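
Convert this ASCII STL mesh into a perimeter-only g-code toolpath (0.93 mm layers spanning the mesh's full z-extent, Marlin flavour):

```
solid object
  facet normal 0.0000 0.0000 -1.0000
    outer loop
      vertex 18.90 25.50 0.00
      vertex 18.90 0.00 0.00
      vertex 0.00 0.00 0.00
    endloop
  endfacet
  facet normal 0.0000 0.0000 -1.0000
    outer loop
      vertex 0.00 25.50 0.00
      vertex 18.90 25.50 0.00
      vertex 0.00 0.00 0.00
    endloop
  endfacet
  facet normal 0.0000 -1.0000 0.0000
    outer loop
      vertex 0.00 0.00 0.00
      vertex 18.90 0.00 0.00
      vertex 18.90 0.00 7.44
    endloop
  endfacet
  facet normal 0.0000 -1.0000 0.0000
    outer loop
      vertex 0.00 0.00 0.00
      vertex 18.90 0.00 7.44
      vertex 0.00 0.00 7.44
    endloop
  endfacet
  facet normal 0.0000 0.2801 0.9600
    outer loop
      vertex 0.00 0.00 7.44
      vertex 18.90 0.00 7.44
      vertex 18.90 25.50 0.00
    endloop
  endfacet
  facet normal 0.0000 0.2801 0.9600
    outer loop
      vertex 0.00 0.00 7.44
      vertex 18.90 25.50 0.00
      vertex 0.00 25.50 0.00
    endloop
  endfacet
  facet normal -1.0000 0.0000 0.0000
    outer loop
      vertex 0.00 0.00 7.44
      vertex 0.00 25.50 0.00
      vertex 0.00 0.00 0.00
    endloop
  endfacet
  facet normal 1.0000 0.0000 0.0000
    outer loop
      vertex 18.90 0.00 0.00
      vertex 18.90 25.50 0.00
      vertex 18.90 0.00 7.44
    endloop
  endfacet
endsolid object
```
; perimeter-only toolpath
G21 ; units = mm
G90 ; absolute positioning
G28 ; home
; layer 1
G0 Z0.93
G0 X0.00 Y0.00
G1 X18.90 Y0.00
G1 X18.90 Y22.31
G1 X0.00 Y22.31
G1 X0.00 Y0.00
; layer 2
G0 Z1.86
G0 X0.00 Y0.00
G1 X18.90 Y0.00
G1 X18.90 Y19.12
G1 X0.00 Y19.12
G1 X0.00 Y0.00
; layer 3
G0 Z2.79
G0 X0.00 Y0.00
G1 X18.90 Y0.00
G1 X18.90 Y15.94
G1 X0.00 Y15.94
G1 X0.00 Y0.00
; layer 4
G0 Z3.72
G0 X0.00 Y0.00
G1 X18.90 Y0.00
G1 X18.90 Y12.75
G1 X0.00 Y12.75
G1 X0.00 Y0.00
; layer 5
G0 Z4.65
G0 X0.00 Y0.00
G1 X18.90 Y0.00
G1 X18.90 Y9.56
G1 X0.00 Y9.56
G1 X0.00 Y0.00
; layer 6
G0 Z5.58
G0 X0.00 Y0.00
G1 X18.90 Y0.00
G1 X18.90 Y6.38
G1 X0.00 Y6.38
G1 X0.00 Y0.00
; layer 7
G0 Z6.51
G0 X0.00 Y0.00
G1 X18.90 Y0.00
G1 X18.90 Y3.19
G1 X0.00 Y3.19
G1 X0.00 Y0.00
M2 ; end

The solid is a wedge (ramp): 18.9 × 25.5 mm base, rising to 7.44 mm along the y=0 edge and sloping linearly to z=0 at y=25.5. Slicing at Δz = 0.93 mm — 8 equal slices spanning the solid's height, so layer i sits at z = i·h/8 — gives 7 non-empty perimeters. Each is a 4-segment closed polygon; G0 lifts to the layer z and rapids to the start vertex, then G1 traces the edges. The cross-section shrinks linearly with z (the slice at the apex is degenerate and omitted).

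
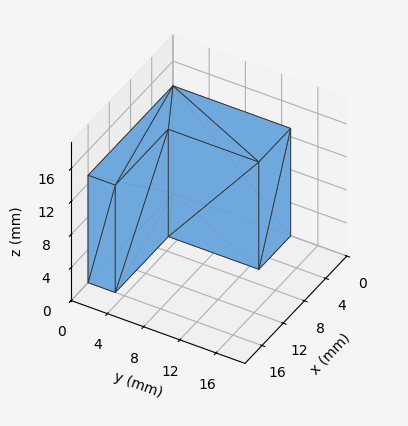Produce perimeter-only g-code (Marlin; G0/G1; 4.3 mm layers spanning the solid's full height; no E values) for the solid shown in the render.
Reading the render: the shape is an L-shaped prism: outer 16 × 13 mm, arm thicknesses ≈ 3 mm (horizontal) and 6 mm (vertical), extruded 13 mm in z (dimensions read to the nearest mm from the axis ticks). For the g-code, the solid's height is divided into equal slices at the stated Δz and each level perimeter traced with G1 moves after a G0 lift.

; perimeter-only toolpath
G21 ; units = mm
G90 ; absolute positioning
G28 ; home
; layer 1
G0 Z4.3
G0 X0.0 Y0.0
G1 X16.0 Y0.0
G1 X16.0 Y3.0
G1 X6.0 Y3.0
G1 X6.0 Y13.0
G1 X0.0 Y13.0
G1 X0.0 Y0.0
; layer 2
G0 Z8.7
G0 X0.0 Y0.0
G1 X16.0 Y0.0
G1 X16.0 Y3.0
G1 X6.0 Y3.0
G1 X6.0 Y13.0
G1 X0.0 Y13.0
G1 X0.0 Y0.0
; layer 3
G0 Z13.0
G0 X0.0 Y0.0
G1 X16.0 Y0.0
G1 X16.0 Y3.0
G1 X6.0 Y3.0
G1 X6.0 Y13.0
G1 X0.0 Y13.0
G1 X0.0 Y0.0
M2 ; end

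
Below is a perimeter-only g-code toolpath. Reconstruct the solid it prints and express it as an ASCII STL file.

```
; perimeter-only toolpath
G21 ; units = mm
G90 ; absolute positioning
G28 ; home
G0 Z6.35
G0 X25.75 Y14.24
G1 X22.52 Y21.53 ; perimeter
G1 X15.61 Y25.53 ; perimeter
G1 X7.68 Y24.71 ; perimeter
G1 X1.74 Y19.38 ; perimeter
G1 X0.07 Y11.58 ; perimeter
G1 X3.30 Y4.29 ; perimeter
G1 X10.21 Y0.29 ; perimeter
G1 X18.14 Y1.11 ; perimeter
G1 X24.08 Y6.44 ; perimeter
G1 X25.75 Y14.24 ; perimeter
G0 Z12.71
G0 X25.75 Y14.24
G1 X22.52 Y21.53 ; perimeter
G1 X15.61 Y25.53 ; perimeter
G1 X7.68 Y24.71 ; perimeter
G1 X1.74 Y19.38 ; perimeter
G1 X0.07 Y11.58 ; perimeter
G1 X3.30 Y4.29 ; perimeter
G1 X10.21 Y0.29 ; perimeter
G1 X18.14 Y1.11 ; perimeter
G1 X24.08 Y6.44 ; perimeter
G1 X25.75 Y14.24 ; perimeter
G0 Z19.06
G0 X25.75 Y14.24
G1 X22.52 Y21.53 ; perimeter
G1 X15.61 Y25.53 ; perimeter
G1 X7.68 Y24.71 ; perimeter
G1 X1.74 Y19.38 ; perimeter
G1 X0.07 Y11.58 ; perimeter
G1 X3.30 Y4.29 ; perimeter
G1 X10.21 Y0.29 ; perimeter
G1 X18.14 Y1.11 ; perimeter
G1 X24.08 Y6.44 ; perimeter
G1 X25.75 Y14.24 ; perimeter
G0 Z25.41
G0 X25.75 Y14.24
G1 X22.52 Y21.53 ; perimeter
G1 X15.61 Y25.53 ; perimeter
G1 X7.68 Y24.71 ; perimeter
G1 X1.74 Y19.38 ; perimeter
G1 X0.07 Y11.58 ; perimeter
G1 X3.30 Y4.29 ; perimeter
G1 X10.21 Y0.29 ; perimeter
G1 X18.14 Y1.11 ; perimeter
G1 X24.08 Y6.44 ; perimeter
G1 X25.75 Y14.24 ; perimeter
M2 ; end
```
solid part
  facet normal 0.0000 0.0000 -1.0000
    outer loop
      vertex 15.61 25.53 0.00
      vertex 22.52 21.53 0.00
      vertex 25.75 14.24 0.00
    endloop
  endfacet
  facet normal 0.0000 0.0000 -1.0000
    outer loop
      vertex 7.68 24.71 0.00
      vertex 15.61 25.53 0.00
      vertex 25.75 14.24 0.00
    endloop
  endfacet
  facet normal 0.0000 0.0000 -1.0000
    outer loop
      vertex 1.74 19.38 0.00
      vertex 7.68 24.71 0.00
      vertex 25.75 14.24 0.00
    endloop
  endfacet
  facet normal 0.0000 0.0000 -1.0000
    outer loop
      vertex 0.07 11.58 0.00
      vertex 1.74 19.38 0.00
      vertex 25.75 14.24 0.00
    endloop
  endfacet
  facet normal 0.0000 0.0000 -1.0000
    outer loop
      vertex 3.30 4.29 0.00
      vertex 0.07 11.58 0.00
      vertex 25.75 14.24 0.00
    endloop
  endfacet
  facet normal 0.0000 0.0000 -1.0000
    outer loop
      vertex 10.21 0.29 0.00
      vertex 3.30 4.29 0.00
      vertex 25.75 14.24 0.00
    endloop
  endfacet
  facet normal 0.0000 0.0000 -1.0000
    outer loop
      vertex 18.14 1.11 0.00
      vertex 10.21 0.29 0.00
      vertex 25.75 14.24 0.00
    endloop
  endfacet
  facet normal 0.0000 0.0000 -1.0000
    outer loop
      vertex 24.08 6.44 0.00
      vertex 18.14 1.11 0.00
      vertex 25.75 14.24 0.00
    endloop
  endfacet
  facet normal 0.0000 0.0000 1.0000
    outer loop
      vertex 25.75 14.24 25.41
      vertex 22.52 21.53 25.41
      vertex 15.61 25.53 25.41
    endloop
  endfacet
  facet normal 0.0000 0.0000 1.0000
    outer loop
      vertex 25.75 14.24 25.41
      vertex 15.61 25.53 25.41
      vertex 7.68 24.71 25.41
    endloop
  endfacet
  facet normal 0.0000 0.0000 1.0000
    outer loop
      vertex 25.75 14.24 25.41
      vertex 7.68 24.71 25.41
      vertex 1.74 19.38 25.41
    endloop
  endfacet
  facet normal 0.0000 0.0000 1.0000
    outer loop
      vertex 25.75 14.24 25.41
      vertex 1.74 19.38 25.41
      vertex 0.07 11.58 25.41
    endloop
  endfacet
  facet normal 0.0000 0.0000 1.0000
    outer loop
      vertex 25.75 14.24 25.41
      vertex 0.07 11.58 25.41
      vertex 3.30 4.29 25.41
    endloop
  endfacet
  facet normal 0.0000 0.0000 1.0000
    outer loop
      vertex 25.75 14.24 25.41
      vertex 3.30 4.29 25.41
      vertex 10.21 0.29 25.41
    endloop
  endfacet
  facet normal 0.0000 0.0000 1.0000
    outer loop
      vertex 25.75 14.24 25.41
      vertex 10.21 0.29 25.41
      vertex 18.14 1.11 25.41
    endloop
  endfacet
  facet normal 0.0000 0.0000 1.0000
    outer loop
      vertex 25.75 14.24 25.41
      vertex 18.14 1.11 25.41
      vertex 24.08 6.44 25.41
    endloop
  endfacet
  facet normal 0.9143 0.4051 0.0000
    outer loop
      vertex 25.75 14.24 0.00
      vertex 22.52 21.53 0.00
      vertex 22.52 21.53 25.41
    endloop
  endfacet
  facet normal 0.9143 0.4051 0.0000
    outer loop
      vertex 25.75 14.24 0.00
      vertex 22.52 21.53 25.41
      vertex 25.75 14.24 25.41
    endloop
  endfacet
  facet normal 0.5010 0.8655 0.0000
    outer loop
      vertex 22.52 21.53 0.00
      vertex 15.61 25.53 0.00
      vertex 15.61 25.53 25.41
    endloop
  endfacet
  facet normal 0.5010 0.8655 0.0000
    outer loop
      vertex 22.52 21.53 0.00
      vertex 15.61 25.53 25.41
      vertex 22.52 21.53 25.41
    endloop
  endfacet
  facet normal -0.1029 0.9947 0.0000
    outer loop
      vertex 15.61 25.53 0.00
      vertex 7.68 24.71 0.00
      vertex 7.68 24.71 25.41
    endloop
  endfacet
  facet normal -0.1029 0.9947 0.0000
    outer loop
      vertex 15.61 25.53 0.00
      vertex 7.68 24.71 25.41
      vertex 15.61 25.53 25.41
    endloop
  endfacet
  facet normal -0.6679 0.7443 0.0000
    outer loop
      vertex 7.68 24.71 0.00
      vertex 1.74 19.38 0.00
      vertex 1.74 19.38 25.41
    endloop
  endfacet
  facet normal -0.6679 0.7443 0.0000
    outer loop
      vertex 7.68 24.71 0.00
      vertex 1.74 19.38 25.41
      vertex 7.68 24.71 25.41
    endloop
  endfacet
  facet normal -0.9778 0.2094 0.0000
    outer loop
      vertex 1.74 19.38 0.00
      vertex 0.07 11.58 0.00
      vertex 0.07 11.58 25.41
    endloop
  endfacet
  facet normal -0.9778 0.2094 0.0000
    outer loop
      vertex 1.74 19.38 0.00
      vertex 0.07 11.58 25.41
      vertex 1.74 19.38 25.41
    endloop
  endfacet
  facet normal -0.9143 -0.4051 0.0000
    outer loop
      vertex 0.07 11.58 0.00
      vertex 3.30 4.29 0.00
      vertex 3.30 4.29 25.41
    endloop
  endfacet
  facet normal -0.9143 -0.4051 0.0000
    outer loop
      vertex 0.07 11.58 0.00
      vertex 3.30 4.29 25.41
      vertex 0.07 11.58 25.41
    endloop
  endfacet
  facet normal -0.5010 -0.8655 0.0000
    outer loop
      vertex 3.30 4.29 0.00
      vertex 10.21 0.29 0.00
      vertex 10.21 0.29 25.41
    endloop
  endfacet
  facet normal -0.5010 -0.8655 0.0000
    outer loop
      vertex 3.30 4.29 0.00
      vertex 10.21 0.29 25.41
      vertex 3.30 4.29 25.41
    endloop
  endfacet
  facet normal 0.1029 -0.9947 0.0000
    outer loop
      vertex 10.21 0.29 0.00
      vertex 18.14 1.11 0.00
      vertex 18.14 1.11 25.41
    endloop
  endfacet
  facet normal 0.1029 -0.9947 0.0000
    outer loop
      vertex 10.21 0.29 0.00
      vertex 18.14 1.11 25.41
      vertex 10.21 0.29 25.41
    endloop
  endfacet
  facet normal 0.6679 -0.7443 0.0000
    outer loop
      vertex 18.14 1.11 0.00
      vertex 24.08 6.44 0.00
      vertex 24.08 6.44 25.41
    endloop
  endfacet
  facet normal 0.6679 -0.7443 0.0000
    outer loop
      vertex 18.14 1.11 0.00
      vertex 24.08 6.44 25.41
      vertex 18.14 1.11 25.41
    endloop
  endfacet
  facet normal 0.9778 -0.2094 0.0000
    outer loop
      vertex 24.08 6.44 0.00
      vertex 25.75 14.24 0.00
      vertex 25.75 14.24 25.41
    endloop
  endfacet
  facet normal 0.9778 -0.2094 0.0000
    outer loop
      vertex 24.08 6.44 0.00
      vertex 25.75 14.24 25.41
      vertex 24.08 6.44 25.41
    endloop
  endfacet
endsolid part

The G0 Z moves step by Δz≈6.35 mm. Every layer's G1 loop is the same polygon, so the solid is a straight extrusion of it from z=0 to z≈25.4. Closing with flat bottom and top caps and triangulating gives 36 facets — a regular 10-sided prism (a cylinder approximated with 10 flat sides), circumscribed radius ≈ 12.9 mm, height ≈ 25.4 mm.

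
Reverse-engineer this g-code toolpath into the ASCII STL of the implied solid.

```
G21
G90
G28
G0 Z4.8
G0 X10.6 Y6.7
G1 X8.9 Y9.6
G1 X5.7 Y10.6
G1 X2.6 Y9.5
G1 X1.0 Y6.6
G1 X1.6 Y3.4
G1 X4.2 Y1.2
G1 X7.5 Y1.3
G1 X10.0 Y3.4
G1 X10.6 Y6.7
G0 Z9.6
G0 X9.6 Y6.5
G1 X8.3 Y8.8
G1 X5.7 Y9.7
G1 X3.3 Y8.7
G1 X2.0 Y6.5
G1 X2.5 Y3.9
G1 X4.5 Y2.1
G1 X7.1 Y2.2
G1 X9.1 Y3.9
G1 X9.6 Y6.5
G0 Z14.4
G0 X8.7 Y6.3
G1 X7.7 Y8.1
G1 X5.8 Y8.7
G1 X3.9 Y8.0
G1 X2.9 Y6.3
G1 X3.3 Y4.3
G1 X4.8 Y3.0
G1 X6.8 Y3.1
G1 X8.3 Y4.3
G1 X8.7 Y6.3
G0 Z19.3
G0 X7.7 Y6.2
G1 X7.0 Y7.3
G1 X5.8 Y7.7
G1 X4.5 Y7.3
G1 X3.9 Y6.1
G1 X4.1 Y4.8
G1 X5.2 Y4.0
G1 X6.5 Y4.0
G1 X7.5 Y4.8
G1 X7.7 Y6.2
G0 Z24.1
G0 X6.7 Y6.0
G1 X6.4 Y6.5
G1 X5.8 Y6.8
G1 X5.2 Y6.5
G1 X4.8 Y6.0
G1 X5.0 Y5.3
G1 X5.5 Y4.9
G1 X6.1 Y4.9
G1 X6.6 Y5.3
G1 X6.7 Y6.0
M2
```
solid part
  facet normal 0.0000 0.0000 -1.0000
    outer loop
      vertex 5.7 11.6 0.0
      vertex 9.5 10.3 0.0
      vertex 11.5 6.9 0.0
    endloop
  endfacet
  facet normal 0.0000 0.0000 -1.0000
    outer loop
      vertex 2.0 10.2 0.0
      vertex 5.7 11.6 0.0
      vertex 11.5 6.9 0.0
    endloop
  endfacet
  facet normal 0.0000 0.0000 -1.0000
    outer loop
      vertex 0.1 6.8 0.0
      vertex 2.0 10.2 0.0
      vertex 11.5 6.9 0.0
    endloop
  endfacet
  facet normal 0.0000 0.0000 -1.0000
    outer loop
      vertex 0.8 2.9 0.0
      vertex 0.1 6.8 0.0
      vertex 11.5 6.9 0.0
    endloop
  endfacet
  facet normal 0.0000 0.0000 -1.0000
    outer loop
      vertex 3.9 0.3 0.0
      vertex 0.8 2.9 0.0
      vertex 11.5 6.9 0.0
    endloop
  endfacet
  facet normal 0.0000 0.0000 -1.0000
    outer loop
      vertex 7.8 0.4 0.0
      vertex 3.9 0.3 0.0
      vertex 11.5 6.9 0.0
    endloop
  endfacet
  facet normal 0.0000 0.0000 -1.0000
    outer loop
      vertex 10.8 2.9 0.0
      vertex 7.8 0.4 0.0
      vertex 11.5 6.9 0.0
    endloop
  endfacet
  facet normal 0.8469 0.4982 0.1860
    outer loop
      vertex 11.5 6.9 0.0
      vertex 9.5 10.3 0.0
      vertex 5.8 5.8 28.9
    endloop
  endfacet
  facet normal 0.3181 0.9297 0.1855
    outer loop
      vertex 9.5 10.3 0.0
      vertex 5.7 11.6 0.0
      vertex 5.8 5.8 28.9
    endloop
  endfacet
  facet normal -0.3477 0.9190 0.1856
    outer loop
      vertex 5.7 11.6 0.0
      vertex 2.0 10.2 0.0
      vertex 5.8 5.8 28.9
    endloop
  endfacet
  facet normal -0.8577 0.4793 0.1858
    outer loop
      vertex 2.0 10.2 0.0
      vertex 0.1 6.8 0.0
      vertex 5.8 5.8 28.9
    endloop
  endfacet
  facet normal -0.9673 -0.1736 0.1848
    outer loop
      vertex 0.1 6.8 0.0
      vertex 0.8 2.9 0.0
      vertex 5.8 5.8 28.9
    endloop
  endfacet
  facet normal -0.6315 -0.7530 0.1848
    outer loop
      vertex 0.8 2.9 0.0
      vertex 3.9 0.3 0.0
      vertex 5.8 5.8 28.9
    endloop
  endfacet
  facet normal 0.0252 -0.9824 0.1853
    outer loop
      vertex 3.9 0.3 0.0
      vertex 7.8 0.4 0.0
      vertex 5.8 5.8 28.9
    endloop
  endfacet
  facet normal 0.6292 -0.7550 0.1846
    outer loop
      vertex 7.8 0.4 0.0
      vertex 10.8 2.9 0.0
      vertex 5.8 5.8 28.9
    endloop
  endfacet
  facet normal 0.9681 -0.1694 0.1845
    outer loop
      vertex 10.8 2.9 0.0
      vertex 11.5 6.9 0.0
      vertex 5.8 5.8 28.9
    endloop
  endfacet
endsolid part

The G0 Z moves step by Δz≈4.8 mm. The G1 loops shrink linearly with z, so the solid tapers from its base footprint up to z≈28.9. Closing with a flat bottom cap and the tapered top and triangulating gives 16 facets — a regular 9-sided pyramid, base circumscribed radius ≈ 5.8 mm, apex at z ≈ 28.9 mm.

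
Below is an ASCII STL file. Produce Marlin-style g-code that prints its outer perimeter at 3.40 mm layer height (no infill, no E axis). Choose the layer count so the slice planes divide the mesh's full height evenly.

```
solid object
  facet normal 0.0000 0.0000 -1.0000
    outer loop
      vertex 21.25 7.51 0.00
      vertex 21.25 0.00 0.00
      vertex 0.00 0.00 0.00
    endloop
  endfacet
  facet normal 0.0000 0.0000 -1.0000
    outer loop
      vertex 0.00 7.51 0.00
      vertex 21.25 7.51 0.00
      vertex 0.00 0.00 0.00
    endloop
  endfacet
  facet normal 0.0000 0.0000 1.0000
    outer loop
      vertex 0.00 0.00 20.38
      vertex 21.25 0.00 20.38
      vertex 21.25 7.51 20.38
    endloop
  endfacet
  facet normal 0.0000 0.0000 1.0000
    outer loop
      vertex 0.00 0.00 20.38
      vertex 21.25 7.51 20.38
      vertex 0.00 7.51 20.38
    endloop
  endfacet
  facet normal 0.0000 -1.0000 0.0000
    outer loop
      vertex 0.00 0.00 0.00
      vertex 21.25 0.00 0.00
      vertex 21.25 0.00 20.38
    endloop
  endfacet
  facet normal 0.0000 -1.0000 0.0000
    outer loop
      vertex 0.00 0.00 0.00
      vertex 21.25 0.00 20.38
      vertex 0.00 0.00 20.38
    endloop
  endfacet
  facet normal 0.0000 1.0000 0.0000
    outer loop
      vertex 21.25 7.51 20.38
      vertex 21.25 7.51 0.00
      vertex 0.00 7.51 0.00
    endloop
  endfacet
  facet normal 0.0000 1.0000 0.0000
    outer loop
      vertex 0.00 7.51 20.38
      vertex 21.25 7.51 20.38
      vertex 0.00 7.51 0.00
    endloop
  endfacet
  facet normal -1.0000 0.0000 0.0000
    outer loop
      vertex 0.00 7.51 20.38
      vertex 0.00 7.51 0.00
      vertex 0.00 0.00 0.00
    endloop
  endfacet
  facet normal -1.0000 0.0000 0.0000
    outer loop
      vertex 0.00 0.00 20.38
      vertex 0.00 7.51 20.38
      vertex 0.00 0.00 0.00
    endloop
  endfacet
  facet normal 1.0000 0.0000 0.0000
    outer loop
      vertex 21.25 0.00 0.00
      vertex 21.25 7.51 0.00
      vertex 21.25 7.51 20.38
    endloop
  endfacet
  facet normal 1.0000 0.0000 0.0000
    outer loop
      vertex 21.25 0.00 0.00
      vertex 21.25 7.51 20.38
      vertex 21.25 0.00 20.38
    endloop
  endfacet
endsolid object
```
; perimeter-only toolpath
G21 ; units = mm
G90 ; absolute positioning
G28 ; home
; layer 1
G0 Z3.40
G0 X0.00 Y0.00
G1 X21.25 Y0.00
G1 X21.25 Y7.51
G1 X0.00 Y7.51
G1 X0.00 Y0.00
; layer 2
G0 Z6.79
G0 X0.00 Y0.00
G1 X21.25 Y0.00
G1 X21.25 Y7.51
G1 X0.00 Y7.51
G1 X0.00 Y0.00
; layer 3
G0 Z10.19
G0 X0.00 Y0.00
G1 X21.25 Y0.00
G1 X21.25 Y7.51
G1 X0.00 Y7.51
G1 X0.00 Y0.00
; layer 4
G0 Z13.59
G0 X0.00 Y0.00
G1 X21.25 Y0.00
G1 X21.25 Y7.51
G1 X0.00 Y7.51
G1 X0.00 Y0.00
; layer 5
G0 Z16.98
G0 X0.00 Y0.00
G1 X21.25 Y0.00
G1 X21.25 Y7.51
G1 X0.00 Y7.51
G1 X0.00 Y0.00
; layer 6
G0 Z20.38
G0 X0.00 Y0.00
G1 X21.25 Y0.00
G1 X21.25 Y7.51
G1 X0.00 Y7.51
G1 X0.00 Y0.00
M2 ; end

The solid is a rectangular box, roughly 21.2 × 7.51 mm footprint and 20.4 mm tall. Slicing at Δz = 3.40 mm — 6 equal slices spanning the solid's height, so layer i sits at z = i·h/6 — gives 6 non-empty perimeters. Each is a 4-segment closed polygon; G0 lifts to the layer z and rapids to the start vertex, then G1 traces the edges.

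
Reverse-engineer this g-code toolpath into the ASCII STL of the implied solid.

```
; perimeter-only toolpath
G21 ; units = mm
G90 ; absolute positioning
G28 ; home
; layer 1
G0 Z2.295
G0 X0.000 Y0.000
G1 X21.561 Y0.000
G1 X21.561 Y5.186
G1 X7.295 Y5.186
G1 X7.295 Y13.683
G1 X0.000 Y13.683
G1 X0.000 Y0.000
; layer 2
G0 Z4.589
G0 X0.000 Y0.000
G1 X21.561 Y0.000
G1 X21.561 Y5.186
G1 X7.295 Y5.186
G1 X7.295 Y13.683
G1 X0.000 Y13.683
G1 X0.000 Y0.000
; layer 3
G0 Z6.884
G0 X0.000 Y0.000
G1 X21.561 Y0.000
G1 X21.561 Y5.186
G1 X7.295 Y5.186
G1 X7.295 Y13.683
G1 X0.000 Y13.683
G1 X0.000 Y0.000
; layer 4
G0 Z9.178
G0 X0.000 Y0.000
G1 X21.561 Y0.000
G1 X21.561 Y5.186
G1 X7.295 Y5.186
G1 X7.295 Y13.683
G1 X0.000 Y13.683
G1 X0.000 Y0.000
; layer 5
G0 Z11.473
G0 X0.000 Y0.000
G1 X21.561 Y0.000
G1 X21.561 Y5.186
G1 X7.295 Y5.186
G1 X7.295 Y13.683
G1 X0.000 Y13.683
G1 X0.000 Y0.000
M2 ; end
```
solid part
  facet normal 0.0000 0.0000 -1.0000
    outer loop
      vertex 21.561 5.186 0.000
      vertex 21.561 0.000 0.000
      vertex 0.000 0.000 0.000
    endloop
  endfacet
  facet normal 0.0000 0.0000 -1.0000
    outer loop
      vertex 7.295 5.186 0.000
      vertex 21.561 5.186 0.000
      vertex 0.000 0.000 0.000
    endloop
  endfacet
  facet normal 0.0000 0.0000 -1.0000
    outer loop
      vertex 7.295 13.683 0.000
      vertex 7.295 5.186 0.000
      vertex 0.000 0.000 0.000
    endloop
  endfacet
  facet normal 0.0000 0.0000 -1.0000
    outer loop
      vertex 0.000 13.683 0.000
      vertex 7.295 13.683 0.000
      vertex 0.000 0.000 0.000
    endloop
  endfacet
  facet normal 0.0000 0.0000 1.0000
    outer loop
      vertex 0.000 0.000 11.473
      vertex 21.561 0.000 11.473
      vertex 21.561 5.186 11.473
    endloop
  endfacet
  facet normal 0.0000 0.0000 1.0000
    outer loop
      vertex 0.000 0.000 11.473
      vertex 21.561 5.186 11.473
      vertex 7.295 5.186 11.473
    endloop
  endfacet
  facet normal 0.0000 0.0000 1.0000
    outer loop
      vertex 0.000 0.000 11.473
      vertex 7.295 5.186 11.473
      vertex 7.295 13.683 11.473
    endloop
  endfacet
  facet normal 0.0000 0.0000 1.0000
    outer loop
      vertex 0.000 0.000 11.473
      vertex 7.295 13.683 11.473
      vertex 0.000 13.683 11.473
    endloop
  endfacet
  facet normal 0.0000 -1.0000 0.0000
    outer loop
      vertex 0.000 0.000 0.000
      vertex 21.561 0.000 0.000
      vertex 21.561 0.000 11.473
    endloop
  endfacet
  facet normal 0.0000 -1.0000 0.0000
    outer loop
      vertex 0.000 0.000 0.000
      vertex 21.561 0.000 11.473
      vertex 0.000 0.000 11.473
    endloop
  endfacet
  facet normal 1.0000 0.0000 0.0000
    outer loop
      vertex 21.561 0.000 0.000
      vertex 21.561 5.186 0.000
      vertex 21.561 5.186 11.473
    endloop
  endfacet
  facet normal 1.0000 0.0000 0.0000
    outer loop
      vertex 21.561 0.000 0.000
      vertex 21.561 5.186 11.473
      vertex 21.561 0.000 11.473
    endloop
  endfacet
  facet normal 0.0000 1.0000 0.0000
    outer loop
      vertex 21.561 5.186 0.000
      vertex 7.295 5.186 0.000
      vertex 7.295 5.186 11.473
    endloop
  endfacet
  facet normal 0.0000 1.0000 0.0000
    outer loop
      vertex 21.561 5.186 0.000
      vertex 7.295 5.186 11.473
      vertex 21.561 5.186 11.473
    endloop
  endfacet
  facet normal 1.0000 0.0000 0.0000
    outer loop
      vertex 7.295 5.186 0.000
      vertex 7.295 13.683 0.000
      vertex 7.295 13.683 11.473
    endloop
  endfacet
  facet normal 1.0000 0.0000 0.0000
    outer loop
      vertex 7.295 5.186 0.000
      vertex 7.295 13.683 11.473
      vertex 7.295 5.186 11.473
    endloop
  endfacet
  facet normal 0.0000 1.0000 0.0000
    outer loop
      vertex 7.295 13.683 0.000
      vertex 0.000 13.683 0.000
      vertex 0.000 13.683 11.473
    endloop
  endfacet
  facet normal 0.0000 1.0000 0.0000
    outer loop
      vertex 7.295 13.683 0.000
      vertex 0.000 13.683 11.473
      vertex 7.295 13.683 11.473
    endloop
  endfacet
  facet normal -1.0000 0.0000 0.0000
    outer loop
      vertex 0.000 13.683 0.000
      vertex 0.000 0.000 0.000
      vertex 0.000 0.000 11.473
    endloop
  endfacet
  facet normal -1.0000 0.0000 0.0000
    outer loop
      vertex 0.000 13.683 0.000
      vertex 0.000 0.000 11.473
      vertex 0.000 13.683 11.473
    endloop
  endfacet
endsolid part

The G0 Z moves step by Δz≈2.295 mm. Every layer's G1 loop is the same polygon, so the solid is a straight extrusion of it from z=0 to z≈11.5. Closing with flat bottom and top caps and triangulating gives 20 facets — an L-shaped prism: outer 21.6 × 13.7 mm, arm thicknesses ≈ 5.19 mm (horizontal) and 7.29 mm (vertical), extruded 11.5 mm in z.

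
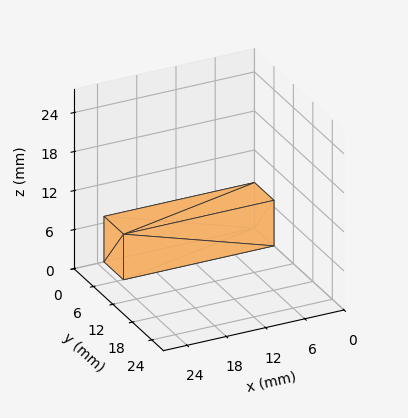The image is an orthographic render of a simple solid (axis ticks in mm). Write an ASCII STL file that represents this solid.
Reading the render: the shape is a rectangular box, roughly 23 × 6 mm footprint and 7 mm tall (dimensions read to the nearest mm from the axis ticks). For the STL, each face is triangulated and given an outward normal.

solid part
  facet normal 0.0000 0.0000 -1.0000
    outer loop
      vertex 23.00 6.00 0.00
      vertex 23.00 0.00 0.00
      vertex 0.00 0.00 0.00
    endloop
  endfacet
  facet normal 0.0000 0.0000 -1.0000
    outer loop
      vertex 0.00 6.00 0.00
      vertex 23.00 6.00 0.00
      vertex 0.00 0.00 0.00
    endloop
  endfacet
  facet normal 0.0000 0.0000 1.0000
    outer loop
      vertex 0.00 0.00 7.00
      vertex 23.00 0.00 7.00
      vertex 23.00 6.00 7.00
    endloop
  endfacet
  facet normal 0.0000 0.0000 1.0000
    outer loop
      vertex 0.00 0.00 7.00
      vertex 23.00 6.00 7.00
      vertex 0.00 6.00 7.00
    endloop
  endfacet
  facet normal 0.0000 -1.0000 0.0000
    outer loop
      vertex 0.00 0.00 0.00
      vertex 23.00 0.00 0.00
      vertex 23.00 0.00 7.00
    endloop
  endfacet
  facet normal 0.0000 -1.0000 0.0000
    outer loop
      vertex 0.00 0.00 0.00
      vertex 23.00 0.00 7.00
      vertex 0.00 0.00 7.00
    endloop
  endfacet
  facet normal 0.0000 1.0000 0.0000
    outer loop
      vertex 23.00 6.00 7.00
      vertex 23.00 6.00 0.00
      vertex 0.00 6.00 0.00
    endloop
  endfacet
  facet normal 0.0000 1.0000 0.0000
    outer loop
      vertex 0.00 6.00 7.00
      vertex 23.00 6.00 7.00
      vertex 0.00 6.00 0.00
    endloop
  endfacet
  facet normal -1.0000 0.0000 0.0000
    outer loop
      vertex 0.00 6.00 7.00
      vertex 0.00 6.00 0.00
      vertex 0.00 0.00 0.00
    endloop
  endfacet
  facet normal -1.0000 0.0000 0.0000
    outer loop
      vertex 0.00 0.00 7.00
      vertex 0.00 6.00 7.00
      vertex 0.00 0.00 0.00
    endloop
  endfacet
  facet normal 1.0000 0.0000 0.0000
    outer loop
      vertex 23.00 0.00 0.00
      vertex 23.00 6.00 0.00
      vertex 23.00 6.00 7.00
    endloop
  endfacet
  facet normal 1.0000 0.0000 0.0000
    outer loop
      vertex 23.00 0.00 0.00
      vertex 23.00 6.00 7.00
      vertex 23.00 0.00 7.00
    endloop
  endfacet
endsolid part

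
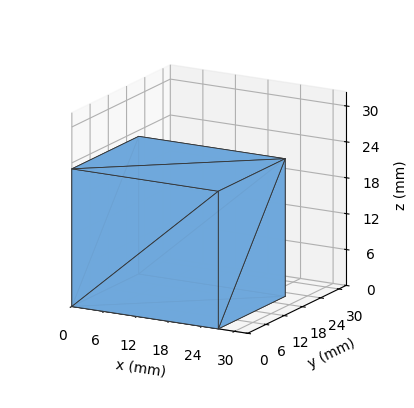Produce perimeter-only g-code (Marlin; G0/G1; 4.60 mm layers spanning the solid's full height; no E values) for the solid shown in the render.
Reading the render: the shape is a rectangular box, roughly 27 × 22 mm footprint and 23 mm tall (dimensions read to the nearest mm from the axis ticks). For the g-code, the solid's height is divided into equal slices at the stated Δz and each level perimeter traced with G1 moves after a G0 lift.

; perimeter-only toolpath
G21 ; units = mm
G90 ; absolute positioning
G28 ; home
; layer 1
G0 Z4.60
G0 X0.00 Y0.00
G1 X27.00 Y0.00
G1 X27.00 Y22.00
G1 X0.00 Y22.00
G1 X0.00 Y0.00
; layer 2
G0 Z9.20
G0 X0.00 Y0.00
G1 X27.00 Y0.00
G1 X27.00 Y22.00
G1 X0.00 Y22.00
G1 X0.00 Y0.00
; layer 3
G0 Z13.80
G0 X0.00 Y0.00
G1 X27.00 Y0.00
G1 X27.00 Y22.00
G1 X0.00 Y22.00
G1 X0.00 Y0.00
; layer 4
G0 Z18.40
G0 X0.00 Y0.00
G1 X27.00 Y0.00
G1 X27.00 Y22.00
G1 X0.00 Y22.00
G1 X0.00 Y0.00
; layer 5
G0 Z23.00
G0 X0.00 Y0.00
G1 X27.00 Y0.00
G1 X27.00 Y22.00
G1 X0.00 Y22.00
G1 X0.00 Y0.00
M2 ; end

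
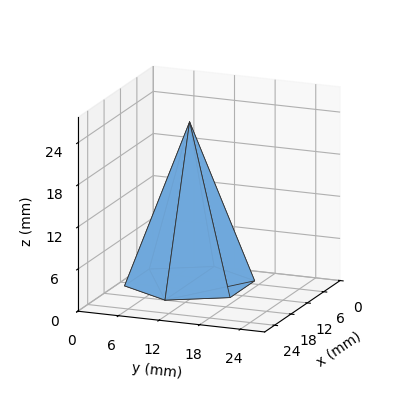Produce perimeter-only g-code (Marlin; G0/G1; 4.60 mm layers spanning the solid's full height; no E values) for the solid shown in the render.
Reading the render: the shape is a regular 6-sided pyramid, base circumscribed radius ≈ 9 mm, apex at z ≈ 23 mm (dimensions read to the nearest mm from the axis ticks). For the g-code, the solid's height is divided into equal slices at the stated Δz and each level perimeter traced with G1 moves after a G0 lift.

; perimeter-only toolpath
G21 ; units = mm
G90 ; absolute positioning
G28 ; home
; layer 1
G0 Z4.60
G0 X16.20 Y9.00
G1 X12.60 Y15.23
G1 X5.40 Y15.23
G1 X1.80 Y9.00
G1 X5.40 Y2.77
G1 X12.60 Y2.77
G1 X16.20 Y9.00
; layer 2
G0 Z9.20
G0 X14.40 Y9.00
G1 X11.70 Y13.67
G1 X6.30 Y13.67
G1 X3.60 Y9.00
G1 X6.30 Y4.33
G1 X11.70 Y4.33
G1 X14.40 Y9.00
; layer 3
G0 Z13.80
G0 X12.60 Y9.00
G1 X10.80 Y12.12
G1 X7.20 Y12.12
G1 X5.40 Y9.00
G1 X7.20 Y5.88
G1 X10.80 Y5.88
G1 X12.60 Y9.00
; layer 4
G0 Z18.40
G0 X10.80 Y9.00
G1 X9.90 Y10.56
G1 X8.10 Y10.56
G1 X7.20 Y9.00
G1 X8.10 Y7.44
G1 X9.90 Y7.44
G1 X10.80 Y9.00
M2 ; end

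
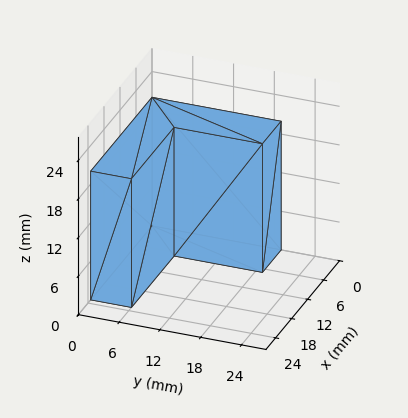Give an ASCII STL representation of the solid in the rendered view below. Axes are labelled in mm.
Reading the render: the shape is an L-shaped prism: outer 23 × 19 mm, arm thicknesses ≈ 6 mm (horizontal) and 7 mm (vertical), extruded 20 mm in z (dimensions read to the nearest mm from the axis ticks). For the STL, each face is triangulated and given an outward normal.

solid part
  facet normal 0.0000 0.0000 -1.0000
    outer loop
      vertex 23.00 6.00 0.00
      vertex 23.00 0.00 0.00
      vertex 0.00 0.00 0.00
    endloop
  endfacet
  facet normal 0.0000 0.0000 -1.0000
    outer loop
      vertex 7.00 6.00 0.00
      vertex 23.00 6.00 0.00
      vertex 0.00 0.00 0.00
    endloop
  endfacet
  facet normal 0.0000 0.0000 -1.0000
    outer loop
      vertex 7.00 19.00 0.00
      vertex 7.00 6.00 0.00
      vertex 0.00 0.00 0.00
    endloop
  endfacet
  facet normal 0.0000 0.0000 -1.0000
    outer loop
      vertex 0.00 19.00 0.00
      vertex 7.00 19.00 0.00
      vertex 0.00 0.00 0.00
    endloop
  endfacet
  facet normal 0.0000 0.0000 1.0000
    outer loop
      vertex 0.00 0.00 20.00
      vertex 23.00 0.00 20.00
      vertex 23.00 6.00 20.00
    endloop
  endfacet
  facet normal 0.0000 0.0000 1.0000
    outer loop
      vertex 0.00 0.00 20.00
      vertex 23.00 6.00 20.00
      vertex 7.00 6.00 20.00
    endloop
  endfacet
  facet normal 0.0000 0.0000 1.0000
    outer loop
      vertex 0.00 0.00 20.00
      vertex 7.00 6.00 20.00
      vertex 7.00 19.00 20.00
    endloop
  endfacet
  facet normal 0.0000 0.0000 1.0000
    outer loop
      vertex 0.00 0.00 20.00
      vertex 7.00 19.00 20.00
      vertex 0.00 19.00 20.00
    endloop
  endfacet
  facet normal 0.0000 -1.0000 0.0000
    outer loop
      vertex 0.00 0.00 0.00
      vertex 23.00 0.00 0.00
      vertex 23.00 0.00 20.00
    endloop
  endfacet
  facet normal 0.0000 -1.0000 0.0000
    outer loop
      vertex 0.00 0.00 0.00
      vertex 23.00 0.00 20.00
      vertex 0.00 0.00 20.00
    endloop
  endfacet
  facet normal 1.0000 0.0000 0.0000
    outer loop
      vertex 23.00 0.00 0.00
      vertex 23.00 6.00 0.00
      vertex 23.00 6.00 20.00
    endloop
  endfacet
  facet normal 1.0000 0.0000 0.0000
    outer loop
      vertex 23.00 0.00 0.00
      vertex 23.00 6.00 20.00
      vertex 23.00 0.00 20.00
    endloop
  endfacet
  facet normal 0.0000 1.0000 0.0000
    outer loop
      vertex 23.00 6.00 0.00
      vertex 7.00 6.00 0.00
      vertex 7.00 6.00 20.00
    endloop
  endfacet
  facet normal 0.0000 1.0000 0.0000
    outer loop
      vertex 23.00 6.00 0.00
      vertex 7.00 6.00 20.00
      vertex 23.00 6.00 20.00
    endloop
  endfacet
  facet normal 1.0000 0.0000 0.0000
    outer loop
      vertex 7.00 6.00 0.00
      vertex 7.00 19.00 0.00
      vertex 7.00 19.00 20.00
    endloop
  endfacet
  facet normal 1.0000 0.0000 0.0000
    outer loop
      vertex 7.00 6.00 0.00
      vertex 7.00 19.00 20.00
      vertex 7.00 6.00 20.00
    endloop
  endfacet
  facet normal 0.0000 1.0000 0.0000
    outer loop
      vertex 7.00 19.00 0.00
      vertex 0.00 19.00 0.00
      vertex 0.00 19.00 20.00
    endloop
  endfacet
  facet normal 0.0000 1.0000 0.0000
    outer loop
      vertex 7.00 19.00 0.00
      vertex 0.00 19.00 20.00
      vertex 7.00 19.00 20.00
    endloop
  endfacet
  facet normal -1.0000 0.0000 0.0000
    outer loop
      vertex 0.00 19.00 0.00
      vertex 0.00 0.00 0.00
      vertex 0.00 0.00 20.00
    endloop
  endfacet
  facet normal -1.0000 0.0000 0.0000
    outer loop
      vertex 0.00 19.00 0.00
      vertex 0.00 0.00 20.00
      vertex 0.00 19.00 20.00
    endloop
  endfacet
endsolid part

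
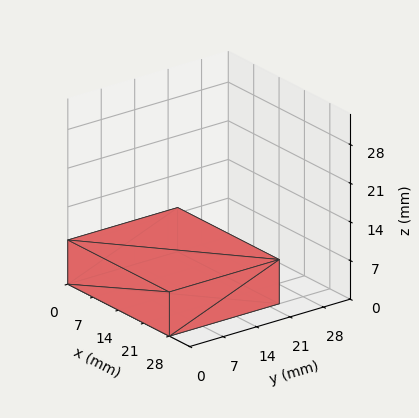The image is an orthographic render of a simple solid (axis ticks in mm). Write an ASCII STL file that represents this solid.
Reading the render: the shape is a rectangular box, roughly 28 × 23 mm footprint and 8 mm tall (dimensions read to the nearest mm from the axis ticks). For the STL, each face is triangulated and given an outward normal.

solid part
  facet normal 0.0000 0.0000 -1.0000
    outer loop
      vertex 28.00 23.00 0.00
      vertex 28.00 0.00 0.00
      vertex 0.00 0.00 0.00
    endloop
  endfacet
  facet normal 0.0000 0.0000 -1.0000
    outer loop
      vertex 0.00 23.00 0.00
      vertex 28.00 23.00 0.00
      vertex 0.00 0.00 0.00
    endloop
  endfacet
  facet normal 0.0000 0.0000 1.0000
    outer loop
      vertex 0.00 0.00 8.00
      vertex 28.00 0.00 8.00
      vertex 28.00 23.00 8.00
    endloop
  endfacet
  facet normal 0.0000 0.0000 1.0000
    outer loop
      vertex 0.00 0.00 8.00
      vertex 28.00 23.00 8.00
      vertex 0.00 23.00 8.00
    endloop
  endfacet
  facet normal 0.0000 -1.0000 0.0000
    outer loop
      vertex 0.00 0.00 0.00
      vertex 28.00 0.00 0.00
      vertex 28.00 0.00 8.00
    endloop
  endfacet
  facet normal 0.0000 -1.0000 0.0000
    outer loop
      vertex 0.00 0.00 0.00
      vertex 28.00 0.00 8.00
      vertex 0.00 0.00 8.00
    endloop
  endfacet
  facet normal 0.0000 1.0000 0.0000
    outer loop
      vertex 28.00 23.00 8.00
      vertex 28.00 23.00 0.00
      vertex 0.00 23.00 0.00
    endloop
  endfacet
  facet normal 0.0000 1.0000 0.0000
    outer loop
      vertex 0.00 23.00 8.00
      vertex 28.00 23.00 8.00
      vertex 0.00 23.00 0.00
    endloop
  endfacet
  facet normal -1.0000 0.0000 0.0000
    outer loop
      vertex 0.00 23.00 8.00
      vertex 0.00 23.00 0.00
      vertex 0.00 0.00 0.00
    endloop
  endfacet
  facet normal -1.0000 0.0000 0.0000
    outer loop
      vertex 0.00 0.00 8.00
      vertex 0.00 23.00 8.00
      vertex 0.00 0.00 0.00
    endloop
  endfacet
  facet normal 1.0000 0.0000 0.0000
    outer loop
      vertex 28.00 0.00 0.00
      vertex 28.00 23.00 0.00
      vertex 28.00 23.00 8.00
    endloop
  endfacet
  facet normal 1.0000 0.0000 0.0000
    outer loop
      vertex 28.00 0.00 0.00
      vertex 28.00 23.00 8.00
      vertex 28.00 0.00 8.00
    endloop
  endfacet
endsolid part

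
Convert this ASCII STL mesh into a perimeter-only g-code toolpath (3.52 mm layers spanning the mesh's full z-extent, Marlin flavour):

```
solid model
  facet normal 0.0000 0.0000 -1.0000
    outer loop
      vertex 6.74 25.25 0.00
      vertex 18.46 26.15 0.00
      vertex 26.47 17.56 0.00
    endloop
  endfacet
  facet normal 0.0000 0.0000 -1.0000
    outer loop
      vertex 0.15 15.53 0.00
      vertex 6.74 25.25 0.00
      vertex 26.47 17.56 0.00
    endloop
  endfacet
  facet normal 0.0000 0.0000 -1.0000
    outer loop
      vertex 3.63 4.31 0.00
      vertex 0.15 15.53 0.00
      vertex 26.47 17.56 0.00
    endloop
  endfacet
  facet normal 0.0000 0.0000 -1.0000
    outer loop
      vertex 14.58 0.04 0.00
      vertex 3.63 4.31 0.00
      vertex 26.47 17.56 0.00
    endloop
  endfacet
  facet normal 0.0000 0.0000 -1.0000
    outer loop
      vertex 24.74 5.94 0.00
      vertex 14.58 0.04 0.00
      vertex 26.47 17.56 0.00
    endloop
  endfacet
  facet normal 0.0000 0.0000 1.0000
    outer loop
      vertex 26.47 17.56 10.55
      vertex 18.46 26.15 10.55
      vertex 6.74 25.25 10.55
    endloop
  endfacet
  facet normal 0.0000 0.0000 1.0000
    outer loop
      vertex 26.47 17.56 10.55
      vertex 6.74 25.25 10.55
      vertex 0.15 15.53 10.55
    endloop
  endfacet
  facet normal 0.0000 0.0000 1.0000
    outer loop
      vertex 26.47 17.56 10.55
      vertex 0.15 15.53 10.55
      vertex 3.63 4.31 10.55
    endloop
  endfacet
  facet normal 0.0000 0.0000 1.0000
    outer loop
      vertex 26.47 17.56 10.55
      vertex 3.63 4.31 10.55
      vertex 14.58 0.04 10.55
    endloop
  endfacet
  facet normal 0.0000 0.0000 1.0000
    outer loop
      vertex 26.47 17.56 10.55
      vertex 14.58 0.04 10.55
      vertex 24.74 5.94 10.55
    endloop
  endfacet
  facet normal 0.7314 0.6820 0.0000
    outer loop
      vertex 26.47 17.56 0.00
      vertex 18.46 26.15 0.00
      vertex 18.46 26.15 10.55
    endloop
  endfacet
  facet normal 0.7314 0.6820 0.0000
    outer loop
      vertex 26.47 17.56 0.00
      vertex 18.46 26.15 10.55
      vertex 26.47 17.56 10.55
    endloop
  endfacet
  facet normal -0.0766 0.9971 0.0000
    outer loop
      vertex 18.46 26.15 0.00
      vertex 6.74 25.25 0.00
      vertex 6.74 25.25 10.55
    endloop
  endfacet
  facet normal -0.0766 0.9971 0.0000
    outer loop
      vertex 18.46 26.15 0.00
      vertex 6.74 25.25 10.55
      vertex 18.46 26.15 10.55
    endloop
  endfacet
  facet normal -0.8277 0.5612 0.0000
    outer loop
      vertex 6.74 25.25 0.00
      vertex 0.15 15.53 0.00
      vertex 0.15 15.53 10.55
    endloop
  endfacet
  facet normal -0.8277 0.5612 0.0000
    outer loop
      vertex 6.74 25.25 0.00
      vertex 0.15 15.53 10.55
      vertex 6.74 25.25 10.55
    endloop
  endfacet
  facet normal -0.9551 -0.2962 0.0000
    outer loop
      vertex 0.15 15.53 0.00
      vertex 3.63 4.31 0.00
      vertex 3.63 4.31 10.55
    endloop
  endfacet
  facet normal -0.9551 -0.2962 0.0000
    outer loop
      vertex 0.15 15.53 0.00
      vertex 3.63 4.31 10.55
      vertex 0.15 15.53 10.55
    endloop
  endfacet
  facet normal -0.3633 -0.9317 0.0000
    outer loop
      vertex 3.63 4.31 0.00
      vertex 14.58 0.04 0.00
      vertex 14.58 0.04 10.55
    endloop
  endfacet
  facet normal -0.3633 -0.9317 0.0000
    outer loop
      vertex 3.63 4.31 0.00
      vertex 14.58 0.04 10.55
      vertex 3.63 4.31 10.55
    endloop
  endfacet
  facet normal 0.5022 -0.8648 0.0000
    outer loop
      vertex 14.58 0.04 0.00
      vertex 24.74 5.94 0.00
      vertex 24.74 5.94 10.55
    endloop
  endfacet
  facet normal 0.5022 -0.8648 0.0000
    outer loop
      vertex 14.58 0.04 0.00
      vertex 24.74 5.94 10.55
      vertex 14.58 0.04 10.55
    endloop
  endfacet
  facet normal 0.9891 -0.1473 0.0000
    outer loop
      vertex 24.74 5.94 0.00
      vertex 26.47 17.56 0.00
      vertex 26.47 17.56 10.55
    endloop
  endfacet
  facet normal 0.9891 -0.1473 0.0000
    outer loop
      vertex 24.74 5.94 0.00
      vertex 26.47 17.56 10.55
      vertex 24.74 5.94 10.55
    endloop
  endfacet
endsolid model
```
; perimeter-only toolpath
G21 ; units = mm
G90 ; absolute positioning
G28 ; home
; layer 1
G0 Z3.52
G0 X26.47 Y17.56
G1 X18.46 Y26.15
G1 X6.74 Y25.25
G1 X0.15 Y15.53
G1 X3.63 Y4.31
G1 X14.58 Y0.04
G1 X24.74 Y5.94
G1 X26.47 Y17.56
; layer 2
G0 Z7.03
G0 X26.47 Y17.56
G1 X18.46 Y26.15
G1 X6.74 Y25.25
G1 X0.15 Y15.53
G1 X3.63 Y4.31
G1 X14.58 Y0.04
G1 X24.74 Y5.94
G1 X26.47 Y17.56
; layer 3
G0 Z10.55
G0 X26.47 Y17.56
G1 X18.46 Y26.15
G1 X6.74 Y25.25
G1 X0.15 Y15.53
G1 X3.63 Y4.31
G1 X14.58 Y0.04
G1 X24.74 Y5.94
G1 X26.47 Y17.56
M2 ; end

The solid is a regular 7-sided prism (a cylinder approximated with 7 flat sides), circumscribed radius ≈ 13.5 mm, height ≈ 10.6 mm. Slicing at Δz = 3.52 mm — 3 equal slices spanning the solid's height, so layer i sits at z = i·h/3 — gives 3 non-empty perimeters. Each is a 7-segment closed polygon; G0 lifts to the layer z and rapids to the start vertex, then G1 traces the edges.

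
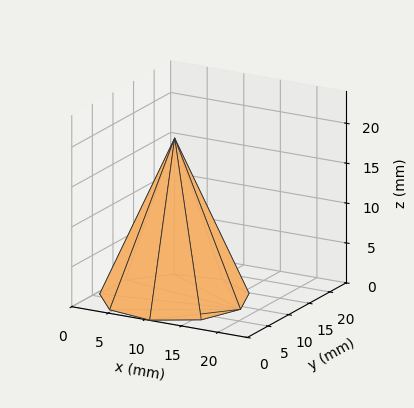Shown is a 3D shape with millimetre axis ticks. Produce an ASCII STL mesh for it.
Reading the render: the shape is a regular 9-sided pyramid, base circumscribed radius ≈ 9 mm, apex at z ≈ 20 mm (dimensions read to the nearest mm from the axis ticks). For the STL, each face is triangulated and given an outward normal.

solid part
  facet normal 0.0000 0.0000 -1.0000
    outer loop
      vertex 10.6 17.9 0.0
      vertex 15.9 14.8 0.0
      vertex 18.0 9.0 0.0
    endloop
  endfacet
  facet normal 0.0000 0.0000 -1.0000
    outer loop
      vertex 4.5 16.8 0.0
      vertex 10.6 17.9 0.0
      vertex 18.0 9.0 0.0
    endloop
  endfacet
  facet normal 0.0000 0.0000 -1.0000
    outer loop
      vertex 0.5 12.1 0.0
      vertex 4.5 16.8 0.0
      vertex 18.0 9.0 0.0
    endloop
  endfacet
  facet normal 0.0000 0.0000 -1.0000
    outer loop
      vertex 0.5 5.9 0.0
      vertex 0.5 12.1 0.0
      vertex 18.0 9.0 0.0
    endloop
  endfacet
  facet normal 0.0000 0.0000 -1.0000
    outer loop
      vertex 4.5 1.2 0.0
      vertex 0.5 5.9 0.0
      vertex 18.0 9.0 0.0
    endloop
  endfacet
  facet normal 0.0000 0.0000 -1.0000
    outer loop
      vertex 10.6 0.1 0.0
      vertex 4.5 1.2 0.0
      vertex 18.0 9.0 0.0
    endloop
  endfacet
  facet normal 0.0000 0.0000 -1.0000
    outer loop
      vertex 15.9 3.2 0.0
      vertex 10.6 0.1 0.0
      vertex 18.0 9.0 0.0
    endloop
  endfacet
  facet normal 0.8659 0.3135 0.3897
    outer loop
      vertex 18.0 9.0 0.0
      vertex 15.9 14.8 0.0
      vertex 9.0 9.0 20.0
    endloop
  endfacet
  facet normal 0.4647 0.7946 0.3908
    outer loop
      vertex 15.9 14.8 0.0
      vertex 10.6 17.9 0.0
      vertex 9.0 9.0 20.0
    endloop
  endfacet
  facet normal -0.1634 0.9061 0.3902
    outer loop
      vertex 10.6 17.9 0.0
      vertex 4.5 16.8 0.0
      vertex 9.0 9.0 20.0
    endloop
  endfacet
  facet normal -0.7011 0.5967 0.3904
    outer loop
      vertex 4.5 16.8 0.0
      vertex 0.5 12.1 0.0
      vertex 9.0 9.0 20.0
    endloop
  endfacet
  facet normal -0.9203 0.0000 0.3911
    outer loop
      vertex 0.5 12.1 0.0
      vertex 0.5 5.9 0.0
      vertex 9.0 9.0 20.0
    endloop
  endfacet
  facet normal -0.7011 -0.5967 0.3904
    outer loop
      vertex 0.5 5.9 0.0
      vertex 4.5 1.2 0.0
      vertex 9.0 9.0 20.0
    endloop
  endfacet
  facet normal -0.1634 -0.9061 0.3902
    outer loop
      vertex 4.5 1.2 0.0
      vertex 10.6 0.1 0.0
      vertex 9.0 9.0 20.0
    endloop
  endfacet
  facet normal 0.4647 -0.7946 0.3908
    outer loop
      vertex 10.6 0.1 0.0
      vertex 15.9 3.2 0.0
      vertex 9.0 9.0 20.0
    endloop
  endfacet
  facet normal 0.8659 -0.3135 0.3897
    outer loop
      vertex 15.9 3.2 0.0
      vertex 18.0 9.0 0.0
      vertex 9.0 9.0 20.0
    endloop
  endfacet
endsolid part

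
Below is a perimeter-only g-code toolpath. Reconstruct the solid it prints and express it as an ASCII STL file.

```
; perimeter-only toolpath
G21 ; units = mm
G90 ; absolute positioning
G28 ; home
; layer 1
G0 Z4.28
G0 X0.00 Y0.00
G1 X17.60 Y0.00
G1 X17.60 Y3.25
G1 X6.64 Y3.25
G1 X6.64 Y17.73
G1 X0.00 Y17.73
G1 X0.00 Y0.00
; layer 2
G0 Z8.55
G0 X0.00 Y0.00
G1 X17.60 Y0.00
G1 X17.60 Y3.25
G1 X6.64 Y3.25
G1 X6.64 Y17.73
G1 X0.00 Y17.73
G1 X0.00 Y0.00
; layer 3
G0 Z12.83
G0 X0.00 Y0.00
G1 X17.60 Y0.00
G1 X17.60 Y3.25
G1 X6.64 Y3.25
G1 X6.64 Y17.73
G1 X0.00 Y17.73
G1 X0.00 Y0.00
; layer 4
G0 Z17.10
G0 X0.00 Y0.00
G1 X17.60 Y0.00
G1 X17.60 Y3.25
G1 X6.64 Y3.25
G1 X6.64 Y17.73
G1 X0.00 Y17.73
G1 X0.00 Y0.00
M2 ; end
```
solid part
  facet normal 0.0000 0.0000 -1.0000
    outer loop
      vertex 17.60 3.25 0.00
      vertex 17.60 0.00 0.00
      vertex 0.00 0.00 0.00
    endloop
  endfacet
  facet normal 0.0000 0.0000 -1.0000
    outer loop
      vertex 6.64 3.25 0.00
      vertex 17.60 3.25 0.00
      vertex 0.00 0.00 0.00
    endloop
  endfacet
  facet normal 0.0000 0.0000 -1.0000
    outer loop
      vertex 6.64 17.73 0.00
      vertex 6.64 3.25 0.00
      vertex 0.00 0.00 0.00
    endloop
  endfacet
  facet normal 0.0000 0.0000 -1.0000
    outer loop
      vertex 0.00 17.73 0.00
      vertex 6.64 17.73 0.00
      vertex 0.00 0.00 0.00
    endloop
  endfacet
  facet normal 0.0000 0.0000 1.0000
    outer loop
      vertex 0.00 0.00 17.10
      vertex 17.60 0.00 17.10
      vertex 17.60 3.25 17.10
    endloop
  endfacet
  facet normal 0.0000 0.0000 1.0000
    outer loop
      vertex 0.00 0.00 17.10
      vertex 17.60 3.25 17.10
      vertex 6.64 3.25 17.10
    endloop
  endfacet
  facet normal 0.0000 0.0000 1.0000
    outer loop
      vertex 0.00 0.00 17.10
      vertex 6.64 3.25 17.10
      vertex 6.64 17.73 17.10
    endloop
  endfacet
  facet normal 0.0000 0.0000 1.0000
    outer loop
      vertex 0.00 0.00 17.10
      vertex 6.64 17.73 17.10
      vertex 0.00 17.73 17.10
    endloop
  endfacet
  facet normal 0.0000 -1.0000 0.0000
    outer loop
      vertex 0.00 0.00 0.00
      vertex 17.60 0.00 0.00
      vertex 17.60 0.00 17.10
    endloop
  endfacet
  facet normal 0.0000 -1.0000 0.0000
    outer loop
      vertex 0.00 0.00 0.00
      vertex 17.60 0.00 17.10
      vertex 0.00 0.00 17.10
    endloop
  endfacet
  facet normal 1.0000 0.0000 0.0000
    outer loop
      vertex 17.60 0.00 0.00
      vertex 17.60 3.25 0.00
      vertex 17.60 3.25 17.10
    endloop
  endfacet
  facet normal 1.0000 0.0000 0.0000
    outer loop
      vertex 17.60 0.00 0.00
      vertex 17.60 3.25 17.10
      vertex 17.60 0.00 17.10
    endloop
  endfacet
  facet normal 0.0000 1.0000 0.0000
    outer loop
      vertex 17.60 3.25 0.00
      vertex 6.64 3.25 0.00
      vertex 6.64 3.25 17.10
    endloop
  endfacet
  facet normal 0.0000 1.0000 0.0000
    outer loop
      vertex 17.60 3.25 0.00
      vertex 6.64 3.25 17.10
      vertex 17.60 3.25 17.10
    endloop
  endfacet
  facet normal 1.0000 0.0000 0.0000
    outer loop
      vertex 6.64 3.25 0.00
      vertex 6.64 17.73 0.00
      vertex 6.64 17.73 17.10
    endloop
  endfacet
  facet normal 1.0000 0.0000 0.0000
    outer loop
      vertex 6.64 3.25 0.00
      vertex 6.64 17.73 17.10
      vertex 6.64 3.25 17.10
    endloop
  endfacet
  facet normal 0.0000 1.0000 0.0000
    outer loop
      vertex 6.64 17.73 0.00
      vertex 0.00 17.73 0.00
      vertex 0.00 17.73 17.10
    endloop
  endfacet
  facet normal 0.0000 1.0000 0.0000
    outer loop
      vertex 6.64 17.73 0.00
      vertex 0.00 17.73 17.10
      vertex 6.64 17.73 17.10
    endloop
  endfacet
  facet normal -1.0000 0.0000 0.0000
    outer loop
      vertex 0.00 17.73 0.00
      vertex 0.00 0.00 0.00
      vertex 0.00 0.00 17.10
    endloop
  endfacet
  facet normal -1.0000 0.0000 0.0000
    outer loop
      vertex 0.00 17.73 0.00
      vertex 0.00 0.00 17.10
      vertex 0.00 17.73 17.10
    endloop
  endfacet
endsolid part

The G0 Z moves step by Δz≈4.28 mm. Every layer's G1 loop is the same polygon, so the solid is a straight extrusion of it from z=0 to z≈17.1. Closing with flat bottom and top caps and triangulating gives 20 facets — an L-shaped prism: outer 17.6 × 17.7 mm, arm thicknesses ≈ 3.25 mm (horizontal) and 6.64 mm (vertical), extruded 17.1 mm in z.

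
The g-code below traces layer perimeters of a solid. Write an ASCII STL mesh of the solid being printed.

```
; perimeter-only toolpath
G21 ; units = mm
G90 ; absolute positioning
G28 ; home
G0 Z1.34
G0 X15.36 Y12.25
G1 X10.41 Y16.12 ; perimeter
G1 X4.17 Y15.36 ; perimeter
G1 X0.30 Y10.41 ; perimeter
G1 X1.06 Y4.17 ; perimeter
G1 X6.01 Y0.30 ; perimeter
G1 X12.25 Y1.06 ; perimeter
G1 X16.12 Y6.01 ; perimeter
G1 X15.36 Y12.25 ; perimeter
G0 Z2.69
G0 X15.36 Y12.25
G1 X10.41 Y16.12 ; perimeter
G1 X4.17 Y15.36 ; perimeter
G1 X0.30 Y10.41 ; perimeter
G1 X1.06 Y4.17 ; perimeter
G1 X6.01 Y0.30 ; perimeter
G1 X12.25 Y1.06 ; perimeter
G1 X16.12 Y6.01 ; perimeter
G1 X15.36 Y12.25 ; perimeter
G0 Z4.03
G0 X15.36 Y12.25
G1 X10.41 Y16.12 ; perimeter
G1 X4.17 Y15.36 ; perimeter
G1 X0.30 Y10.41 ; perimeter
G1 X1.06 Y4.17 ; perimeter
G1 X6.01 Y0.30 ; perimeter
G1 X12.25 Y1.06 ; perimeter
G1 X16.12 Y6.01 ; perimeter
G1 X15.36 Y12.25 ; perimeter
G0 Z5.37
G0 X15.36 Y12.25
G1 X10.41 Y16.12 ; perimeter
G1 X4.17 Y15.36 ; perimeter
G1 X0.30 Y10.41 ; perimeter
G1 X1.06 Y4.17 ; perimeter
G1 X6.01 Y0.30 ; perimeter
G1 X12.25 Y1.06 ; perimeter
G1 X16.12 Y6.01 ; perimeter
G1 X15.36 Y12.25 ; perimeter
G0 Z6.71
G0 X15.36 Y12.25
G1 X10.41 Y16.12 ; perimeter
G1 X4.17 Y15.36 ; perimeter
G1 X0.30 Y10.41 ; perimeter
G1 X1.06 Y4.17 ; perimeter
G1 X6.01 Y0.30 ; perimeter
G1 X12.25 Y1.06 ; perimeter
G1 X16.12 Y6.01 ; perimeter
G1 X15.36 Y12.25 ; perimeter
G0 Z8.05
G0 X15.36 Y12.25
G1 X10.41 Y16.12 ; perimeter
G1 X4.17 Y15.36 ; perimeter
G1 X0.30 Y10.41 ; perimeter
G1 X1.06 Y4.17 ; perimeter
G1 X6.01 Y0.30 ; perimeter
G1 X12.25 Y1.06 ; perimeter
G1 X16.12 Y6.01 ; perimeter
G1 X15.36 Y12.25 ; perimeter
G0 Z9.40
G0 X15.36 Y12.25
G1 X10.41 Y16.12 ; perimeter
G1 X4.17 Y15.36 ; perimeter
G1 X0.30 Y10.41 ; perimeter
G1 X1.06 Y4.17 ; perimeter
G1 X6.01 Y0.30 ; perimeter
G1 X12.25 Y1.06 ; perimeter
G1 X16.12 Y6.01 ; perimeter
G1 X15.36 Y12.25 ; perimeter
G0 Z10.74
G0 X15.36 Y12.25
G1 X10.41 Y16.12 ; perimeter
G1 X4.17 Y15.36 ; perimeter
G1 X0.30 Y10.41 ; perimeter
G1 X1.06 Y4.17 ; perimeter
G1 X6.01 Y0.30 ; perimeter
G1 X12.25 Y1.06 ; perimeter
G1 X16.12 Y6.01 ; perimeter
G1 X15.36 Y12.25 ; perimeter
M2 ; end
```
solid part
  facet normal 0.0000 0.0000 -1.0000
    outer loop
      vertex 4.17 15.36 0.00
      vertex 10.41 16.12 0.00
      vertex 15.36 12.25 0.00
    endloop
  endfacet
  facet normal 0.0000 0.0000 -1.0000
    outer loop
      vertex 0.30 10.41 0.00
      vertex 4.17 15.36 0.00
      vertex 15.36 12.25 0.00
    endloop
  endfacet
  facet normal 0.0000 0.0000 -1.0000
    outer loop
      vertex 1.06 4.17 0.00
      vertex 0.30 10.41 0.00
      vertex 15.36 12.25 0.00
    endloop
  endfacet
  facet normal 0.0000 0.0000 -1.0000
    outer loop
      vertex 6.01 0.30 0.00
      vertex 1.06 4.17 0.00
      vertex 15.36 12.25 0.00
    endloop
  endfacet
  facet normal 0.0000 0.0000 -1.0000
    outer loop
      vertex 12.25 1.06 0.00
      vertex 6.01 0.30 0.00
      vertex 15.36 12.25 0.00
    endloop
  endfacet
  facet normal 0.0000 0.0000 -1.0000
    outer loop
      vertex 16.12 6.01 0.00
      vertex 12.25 1.06 0.00
      vertex 15.36 12.25 0.00
    endloop
  endfacet
  facet normal 0.0000 0.0000 1.0000
    outer loop
      vertex 15.36 12.25 10.74
      vertex 10.41 16.12 10.74
      vertex 4.17 15.36 10.74
    endloop
  endfacet
  facet normal 0.0000 0.0000 1.0000
    outer loop
      vertex 15.36 12.25 10.74
      vertex 4.17 15.36 10.74
      vertex 0.30 10.41 10.74
    endloop
  endfacet
  facet normal 0.0000 0.0000 1.0000
    outer loop
      vertex 15.36 12.25 10.74
      vertex 0.30 10.41 10.74
      vertex 1.06 4.17 10.74
    endloop
  endfacet
  facet normal 0.0000 0.0000 1.0000
    outer loop
      vertex 15.36 12.25 10.74
      vertex 1.06 4.17 10.74
      vertex 6.01 0.30 10.74
    endloop
  endfacet
  facet normal 0.0000 0.0000 1.0000
    outer loop
      vertex 15.36 12.25 10.74
      vertex 6.01 0.30 10.74
      vertex 12.25 1.06 10.74
    endloop
  endfacet
  facet normal 0.0000 0.0000 1.0000
    outer loop
      vertex 15.36 12.25 10.74
      vertex 12.25 1.06 10.74
      vertex 16.12 6.01 10.74
    endloop
  endfacet
  facet normal 0.6159 0.7878 0.0000
    outer loop
      vertex 15.36 12.25 0.00
      vertex 10.41 16.12 0.00
      vertex 10.41 16.12 10.74
    endloop
  endfacet
  facet normal 0.6159 0.7878 0.0000
    outer loop
      vertex 15.36 12.25 0.00
      vertex 10.41 16.12 10.74
      vertex 15.36 12.25 10.74
    endloop
  endfacet
  facet normal -0.1209 0.9927 0.0000
    outer loop
      vertex 10.41 16.12 0.00
      vertex 4.17 15.36 0.00
      vertex 4.17 15.36 10.74
    endloop
  endfacet
  facet normal -0.1209 0.9927 0.0000
    outer loop
      vertex 10.41 16.12 0.00
      vertex 4.17 15.36 10.74
      vertex 10.41 16.12 10.74
    endloop
  endfacet
  facet normal -0.7878 0.6159 0.0000
    outer loop
      vertex 4.17 15.36 0.00
      vertex 0.30 10.41 0.00
      vertex 0.30 10.41 10.74
    endloop
  endfacet
  facet normal -0.7878 0.6159 0.0000
    outer loop
      vertex 4.17 15.36 0.00
      vertex 0.30 10.41 10.74
      vertex 4.17 15.36 10.74
    endloop
  endfacet
  facet normal -0.9927 -0.1209 0.0000
    outer loop
      vertex 0.30 10.41 0.00
      vertex 1.06 4.17 0.00
      vertex 1.06 4.17 10.74
    endloop
  endfacet
  facet normal -0.9927 -0.1209 0.0000
    outer loop
      vertex 0.30 10.41 0.00
      vertex 1.06 4.17 10.74
      vertex 0.30 10.41 10.74
    endloop
  endfacet
  facet normal -0.6159 -0.7878 0.0000
    outer loop
      vertex 1.06 4.17 0.00
      vertex 6.01 0.30 0.00
      vertex 6.01 0.30 10.74
    endloop
  endfacet
  facet normal -0.6159 -0.7878 0.0000
    outer loop
      vertex 1.06 4.17 0.00
      vertex 6.01 0.30 10.74
      vertex 1.06 4.17 10.74
    endloop
  endfacet
  facet normal 0.1209 -0.9927 0.0000
    outer loop
      vertex 6.01 0.30 0.00
      vertex 12.25 1.06 0.00
      vertex 12.25 1.06 10.74
    endloop
  endfacet
  facet normal 0.1209 -0.9927 0.0000
    outer loop
      vertex 6.01 0.30 0.00
      vertex 12.25 1.06 10.74
      vertex 6.01 0.30 10.74
    endloop
  endfacet
  facet normal 0.7878 -0.6159 0.0000
    outer loop
      vertex 12.25 1.06 0.00
      vertex 16.12 6.01 0.00
      vertex 16.12 6.01 10.74
    endloop
  endfacet
  facet normal 0.7878 -0.6159 0.0000
    outer loop
      vertex 12.25 1.06 0.00
      vertex 16.12 6.01 10.74
      vertex 12.25 1.06 10.74
    endloop
  endfacet
  facet normal 0.9927 0.1209 0.0000
    outer loop
      vertex 16.12 6.01 0.00
      vertex 15.36 12.25 0.00
      vertex 15.36 12.25 10.74
    endloop
  endfacet
  facet normal 0.9927 0.1209 0.0000
    outer loop
      vertex 16.12 6.01 0.00
      vertex 15.36 12.25 10.74
      vertex 16.12 6.01 10.74
    endloop
  endfacet
endsolid part

The G0 Z moves step by Δz≈1.34 mm. Every layer's G1 loop is the same polygon, so the solid is a straight extrusion of it from z=0 to z≈10.7. Closing with flat bottom and top caps and triangulating gives 28 facets — a regular 8-sided prism (a cylinder approximated with 8 flat sides), circumscribed radius ≈ 8.21 mm, height ≈ 10.7 mm.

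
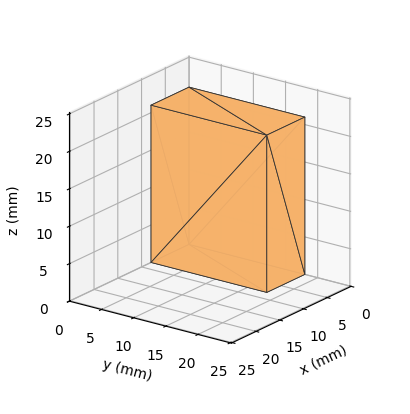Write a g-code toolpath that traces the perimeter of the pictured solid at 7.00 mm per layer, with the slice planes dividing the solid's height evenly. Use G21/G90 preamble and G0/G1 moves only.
Reading the render: the shape is a rectangular box, roughly 8 × 18 mm footprint and 21 mm tall (dimensions read to the nearest mm from the axis ticks). For the g-code, the solid's height is divided into equal slices at the stated Δz and each level perimeter traced with G1 moves after a G0 lift.

; perimeter-only toolpath
G21 ; units = mm
G90 ; absolute positioning
G28 ; home
; layer 1
G0 Z7.00
G0 X0.00 Y0.00
G1 X8.00 Y0.00
G1 X8.00 Y18.00
G1 X0.00 Y18.00
G1 X0.00 Y0.00
; layer 2
G0 Z14.00
G0 X0.00 Y0.00
G1 X8.00 Y0.00
G1 X8.00 Y18.00
G1 X0.00 Y18.00
G1 X0.00 Y0.00
; layer 3
G0 Z21.00
G0 X0.00 Y0.00
G1 X8.00 Y0.00
G1 X8.00 Y18.00
G1 X0.00 Y18.00
G1 X0.00 Y0.00
M2 ; end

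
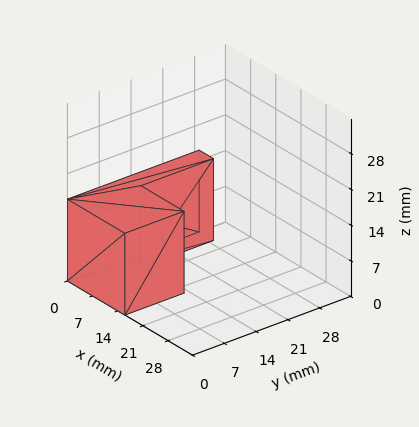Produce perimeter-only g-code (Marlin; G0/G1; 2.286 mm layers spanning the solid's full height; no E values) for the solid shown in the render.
Reading the render: the shape is an L-shaped prism: outer 16 × 29 mm, arm thicknesses ≈ 13 mm (horizontal) and 4 mm (vertical), extruded 16 mm in z (dimensions read to the nearest mm from the axis ticks). For the g-code, the solid's height is divided into equal slices at the stated Δz and each level perimeter traced with G1 moves after a G0 lift.

; perimeter-only toolpath
G21 ; units = mm
G90 ; absolute positioning
G28 ; home
; layer 1
G0 Z2.286
G0 X0.000 Y0.000
G1 X16.000 Y0.000
G1 X16.000 Y13.000
G1 X4.000 Y13.000
G1 X4.000 Y29.000
G1 X0.000 Y29.000
G1 X0.000 Y0.000
; layer 2
G0 Z4.571
G0 X0.000 Y0.000
G1 X16.000 Y0.000
G1 X16.000 Y13.000
G1 X4.000 Y13.000
G1 X4.000 Y29.000
G1 X0.000 Y29.000
G1 X0.000 Y0.000
; layer 3
G0 Z6.857
G0 X0.000 Y0.000
G1 X16.000 Y0.000
G1 X16.000 Y13.000
G1 X4.000 Y13.000
G1 X4.000 Y29.000
G1 X0.000 Y29.000
G1 X0.000 Y0.000
; layer 4
G0 Z9.143
G0 X0.000 Y0.000
G1 X16.000 Y0.000
G1 X16.000 Y13.000
G1 X4.000 Y13.000
G1 X4.000 Y29.000
G1 X0.000 Y29.000
G1 X0.000 Y0.000
; layer 5
G0 Z11.429
G0 X0.000 Y0.000
G1 X16.000 Y0.000
G1 X16.000 Y13.000
G1 X4.000 Y13.000
G1 X4.000 Y29.000
G1 X0.000 Y29.000
G1 X0.000 Y0.000
; layer 6
G0 Z13.714
G0 X0.000 Y0.000
G1 X16.000 Y0.000
G1 X16.000 Y13.000
G1 X4.000 Y13.000
G1 X4.000 Y29.000
G1 X0.000 Y29.000
G1 X0.000 Y0.000
; layer 7
G0 Z16.000
G0 X0.000 Y0.000
G1 X16.000 Y0.000
G1 X16.000 Y13.000
G1 X4.000 Y13.000
G1 X4.000 Y29.000
G1 X0.000 Y29.000
G1 X0.000 Y0.000
M2 ; end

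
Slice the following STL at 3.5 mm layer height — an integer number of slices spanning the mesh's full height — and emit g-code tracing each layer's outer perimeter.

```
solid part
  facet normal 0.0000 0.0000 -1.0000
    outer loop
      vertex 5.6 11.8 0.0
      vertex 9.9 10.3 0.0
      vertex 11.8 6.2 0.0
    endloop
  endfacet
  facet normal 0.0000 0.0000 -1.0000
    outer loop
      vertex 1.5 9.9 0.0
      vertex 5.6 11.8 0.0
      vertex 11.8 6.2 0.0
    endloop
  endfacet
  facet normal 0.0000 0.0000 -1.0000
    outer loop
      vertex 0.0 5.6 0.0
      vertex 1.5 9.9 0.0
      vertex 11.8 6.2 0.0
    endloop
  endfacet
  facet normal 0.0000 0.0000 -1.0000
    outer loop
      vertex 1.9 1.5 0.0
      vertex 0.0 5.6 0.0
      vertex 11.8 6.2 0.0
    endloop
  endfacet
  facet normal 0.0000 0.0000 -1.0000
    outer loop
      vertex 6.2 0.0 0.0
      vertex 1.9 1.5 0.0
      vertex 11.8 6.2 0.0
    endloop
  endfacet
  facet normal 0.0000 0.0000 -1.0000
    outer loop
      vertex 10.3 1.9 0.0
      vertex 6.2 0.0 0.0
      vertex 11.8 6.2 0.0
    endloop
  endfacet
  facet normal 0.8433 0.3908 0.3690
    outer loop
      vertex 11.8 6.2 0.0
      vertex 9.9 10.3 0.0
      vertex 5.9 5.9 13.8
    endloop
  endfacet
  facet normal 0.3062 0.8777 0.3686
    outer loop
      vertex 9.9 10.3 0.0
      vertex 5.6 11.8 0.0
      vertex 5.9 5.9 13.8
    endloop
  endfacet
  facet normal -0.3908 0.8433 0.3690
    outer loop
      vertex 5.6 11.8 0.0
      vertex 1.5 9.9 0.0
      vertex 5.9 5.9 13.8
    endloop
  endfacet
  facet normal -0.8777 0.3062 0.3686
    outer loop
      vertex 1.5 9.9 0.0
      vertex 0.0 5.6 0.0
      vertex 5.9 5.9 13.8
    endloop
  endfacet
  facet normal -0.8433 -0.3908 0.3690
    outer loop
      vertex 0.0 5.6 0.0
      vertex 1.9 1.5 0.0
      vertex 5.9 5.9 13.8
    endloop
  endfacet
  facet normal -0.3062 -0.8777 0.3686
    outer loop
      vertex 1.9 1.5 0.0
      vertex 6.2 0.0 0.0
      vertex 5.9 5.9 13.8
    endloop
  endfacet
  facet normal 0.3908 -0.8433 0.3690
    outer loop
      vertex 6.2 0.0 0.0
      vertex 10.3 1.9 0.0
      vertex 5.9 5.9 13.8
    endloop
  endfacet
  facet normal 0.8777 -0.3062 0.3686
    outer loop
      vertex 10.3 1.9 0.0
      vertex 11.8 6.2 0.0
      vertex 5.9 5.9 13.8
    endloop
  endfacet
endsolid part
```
; perimeter-only toolpath
G21 ; units = mm
G90 ; absolute positioning
G28 ; home
; layer 1
G0 Z3.5
G0 X10.3 Y6.1
G1 X8.9 Y9.2
G1 X5.7 Y10.3
G1 X2.6 Y8.9
G1 X1.5 Y5.7
G1 X2.9 Y2.6
G1 X6.1 Y1.5
G1 X9.2 Y2.9
G1 X10.3 Y6.1
; layer 2
G0 Z6.9
G0 X8.9 Y6.1
G1 X7.9 Y8.1
G1 X5.8 Y8.9
G1 X3.7 Y7.9
G1 X3.0 Y5.8
G1 X3.9 Y3.7
G1 X6.1 Y3.0
G1 X8.1 Y3.9
G1 X8.9 Y6.1
; layer 3
G0 Z10.4
G0 X7.4 Y6.0
G1 X6.9 Y7.0
G1 X5.8 Y7.4
G1 X4.8 Y6.9
G1 X4.4 Y5.8
G1 X4.9 Y4.8
G1 X6.0 Y4.4
G1 X7.0 Y4.9
G1 X7.4 Y6.0
M2 ; end

The solid is a regular 8-sided pyramid, base circumscribed radius ≈ 5.9 mm, apex at z ≈ 13.8 mm. Slicing at Δz = 3.5 mm — 4 equal slices spanning the solid's height, so layer i sits at z = i·h/4 — gives 3 non-empty perimeters. Each is a 8-segment closed polygon; G0 lifts to the layer z and rapids to the start vertex, then G1 traces the edges. The cross-section shrinks linearly with z (the slice at the apex is degenerate and omitted).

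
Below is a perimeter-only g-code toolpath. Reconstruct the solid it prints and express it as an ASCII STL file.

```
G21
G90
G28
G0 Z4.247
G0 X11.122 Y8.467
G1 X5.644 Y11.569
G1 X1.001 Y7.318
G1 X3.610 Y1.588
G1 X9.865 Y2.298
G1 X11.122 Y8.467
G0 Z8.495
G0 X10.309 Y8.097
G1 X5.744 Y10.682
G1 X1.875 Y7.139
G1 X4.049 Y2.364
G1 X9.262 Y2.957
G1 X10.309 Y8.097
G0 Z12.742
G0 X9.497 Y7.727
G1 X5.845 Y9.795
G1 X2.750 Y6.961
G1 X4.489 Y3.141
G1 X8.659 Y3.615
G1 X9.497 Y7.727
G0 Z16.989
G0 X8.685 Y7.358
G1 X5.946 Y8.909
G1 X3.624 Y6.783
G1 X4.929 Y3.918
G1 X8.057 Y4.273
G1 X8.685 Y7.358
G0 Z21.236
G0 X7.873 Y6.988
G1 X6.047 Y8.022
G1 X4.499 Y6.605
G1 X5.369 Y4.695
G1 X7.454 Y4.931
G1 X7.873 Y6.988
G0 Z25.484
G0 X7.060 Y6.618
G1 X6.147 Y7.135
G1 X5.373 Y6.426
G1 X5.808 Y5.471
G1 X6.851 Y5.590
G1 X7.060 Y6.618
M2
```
solid part
  facet normal 0.0000 0.0000 -1.0000
    outer loop
      vertex 0.126 7.496 0.000
      vertex 5.543 12.456 0.000
      vertex 11.934 8.837 0.000
    endloop
  endfacet
  facet normal 0.0000 0.0000 -1.0000
    outer loop
      vertex 3.170 0.811 0.000
      vertex 0.126 7.496 0.000
      vertex 11.934 8.837 0.000
    endloop
  endfacet
  facet normal 0.0000 0.0000 -1.0000
    outer loop
      vertex 10.468 1.640 0.000
      vertex 3.170 0.811 0.000
      vertex 11.934 8.837 0.000
    endloop
  endfacet
  facet normal 0.4858 0.8579 0.1676
    outer loop
      vertex 11.934 8.837 0.000
      vertex 5.543 12.456 0.000
      vertex 6.248 6.248 29.731
    endloop
  endfacet
  facet normal -0.6658 0.7271 0.1676
    outer loop
      vertex 5.543 12.456 0.000
      vertex 0.126 7.496 0.000
      vertex 6.248 6.248 29.731
    endloop
  endfacet
  facet normal -0.8972 -0.4085 0.1676
    outer loop
      vertex 0.126 7.496 0.000
      vertex 3.170 0.811 0.000
      vertex 6.248 6.248 29.731
    endloop
  endfacet
  facet normal 0.1113 -0.9796 0.1676
    outer loop
      vertex 3.170 0.811 0.000
      vertex 10.468 1.640 0.000
      vertex 6.248 6.248 29.731
    endloop
  endfacet
  facet normal 0.9660 -0.1968 0.1676
    outer loop
      vertex 10.468 1.640 0.000
      vertex 11.934 8.837 0.000
      vertex 6.248 6.248 29.731
    endloop
  endfacet
endsolid part

The G0 Z moves step by Δz≈4.247 mm. The G1 loops shrink linearly with z, so the solid tapers from its base footprint up to z≈29.7. Closing with a flat bottom cap and the tapered top and triangulating gives 8 facets — a regular 5-sided pyramid, base circumscribed radius ≈ 6.25 mm, apex at z ≈ 29.7 mm.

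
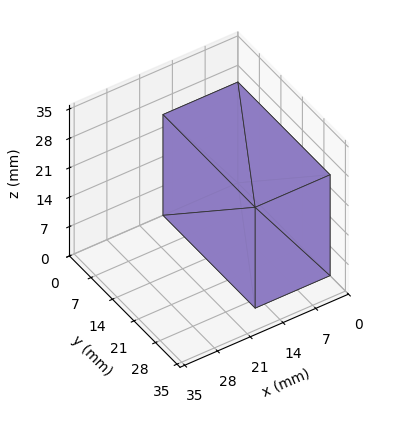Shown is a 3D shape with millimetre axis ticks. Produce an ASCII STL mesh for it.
Reading the render: the shape is a rectangular box, roughly 16 × 30 mm footprint and 24 mm tall (dimensions read to the nearest mm from the axis ticks). For the STL, each face is triangulated and given an outward normal.

solid part
  facet normal 0.0000 0.0000 -1.0000
    outer loop
      vertex 16.00 30.00 0.00
      vertex 16.00 0.00 0.00
      vertex 0.00 0.00 0.00
    endloop
  endfacet
  facet normal 0.0000 0.0000 -1.0000
    outer loop
      vertex 0.00 30.00 0.00
      vertex 16.00 30.00 0.00
      vertex 0.00 0.00 0.00
    endloop
  endfacet
  facet normal 0.0000 0.0000 1.0000
    outer loop
      vertex 0.00 0.00 24.00
      vertex 16.00 0.00 24.00
      vertex 16.00 30.00 24.00
    endloop
  endfacet
  facet normal 0.0000 0.0000 1.0000
    outer loop
      vertex 0.00 0.00 24.00
      vertex 16.00 30.00 24.00
      vertex 0.00 30.00 24.00
    endloop
  endfacet
  facet normal 0.0000 -1.0000 0.0000
    outer loop
      vertex 0.00 0.00 0.00
      vertex 16.00 0.00 0.00
      vertex 16.00 0.00 24.00
    endloop
  endfacet
  facet normal 0.0000 -1.0000 0.0000
    outer loop
      vertex 0.00 0.00 0.00
      vertex 16.00 0.00 24.00
      vertex 0.00 0.00 24.00
    endloop
  endfacet
  facet normal 0.0000 1.0000 0.0000
    outer loop
      vertex 16.00 30.00 24.00
      vertex 16.00 30.00 0.00
      vertex 0.00 30.00 0.00
    endloop
  endfacet
  facet normal 0.0000 1.0000 0.0000
    outer loop
      vertex 0.00 30.00 24.00
      vertex 16.00 30.00 24.00
      vertex 0.00 30.00 0.00
    endloop
  endfacet
  facet normal -1.0000 0.0000 0.0000
    outer loop
      vertex 0.00 30.00 24.00
      vertex 0.00 30.00 0.00
      vertex 0.00 0.00 0.00
    endloop
  endfacet
  facet normal -1.0000 0.0000 0.0000
    outer loop
      vertex 0.00 0.00 24.00
      vertex 0.00 30.00 24.00
      vertex 0.00 0.00 0.00
    endloop
  endfacet
  facet normal 1.0000 0.0000 0.0000
    outer loop
      vertex 16.00 0.00 0.00
      vertex 16.00 30.00 0.00
      vertex 16.00 30.00 24.00
    endloop
  endfacet
  facet normal 1.0000 0.0000 0.0000
    outer loop
      vertex 16.00 0.00 0.00
      vertex 16.00 30.00 24.00
      vertex 16.00 0.00 24.00
    endloop
  endfacet
endsolid part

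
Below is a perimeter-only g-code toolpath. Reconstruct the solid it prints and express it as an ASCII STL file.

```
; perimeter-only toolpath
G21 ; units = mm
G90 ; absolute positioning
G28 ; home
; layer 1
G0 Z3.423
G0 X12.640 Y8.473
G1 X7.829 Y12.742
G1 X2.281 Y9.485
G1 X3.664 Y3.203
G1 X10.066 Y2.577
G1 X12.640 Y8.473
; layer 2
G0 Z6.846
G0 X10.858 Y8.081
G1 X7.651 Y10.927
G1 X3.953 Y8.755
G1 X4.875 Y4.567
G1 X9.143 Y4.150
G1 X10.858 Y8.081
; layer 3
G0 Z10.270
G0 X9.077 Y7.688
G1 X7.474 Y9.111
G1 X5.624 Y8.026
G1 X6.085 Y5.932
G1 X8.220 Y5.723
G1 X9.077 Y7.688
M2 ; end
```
solid part
  facet normal 0.0000 0.0000 -1.0000
    outer loop
      vertex 0.609 10.215 0.000
      vertex 8.006 14.557 0.000
      vertex 14.421 8.865 0.000
    endloop
  endfacet
  facet normal 0.0000 0.0000 -1.0000
    outer loop
      vertex 2.453 1.839 0.000
      vertex 0.609 10.215 0.000
      vertex 14.421 8.865 0.000
    endloop
  endfacet
  facet normal 0.0000 0.0000 -1.0000
    outer loop
      vertex 10.990 1.004 0.000
      vertex 2.453 1.839 0.000
      vertex 14.421 8.865 0.000
    endloop
  endfacet
  facet normal 0.6095 0.6869 0.3958
    outer loop
      vertex 14.421 8.865 0.000
      vertex 8.006 14.557 0.000
      vertex 7.296 7.296 13.693
    endloop
  endfacet
  facet normal -0.4649 0.7920 0.3958
    outer loop
      vertex 8.006 14.557 0.000
      vertex 0.609 10.215 0.000
      vertex 7.296 7.296 13.693
    endloop
  endfacet
  facet normal -0.8968 -0.1974 0.3959
    outer loop
      vertex 0.609 10.215 0.000
      vertex 2.453 1.839 0.000
      vertex 7.296 7.296 13.693
    endloop
  endfacet
  facet normal -0.0894 -0.9140 0.3959
    outer loop
      vertex 2.453 1.839 0.000
      vertex 10.990 1.004 0.000
      vertex 7.296 7.296 13.693
    endloop
  endfacet
  facet normal 0.8416 -0.3673 0.3958
    outer loop
      vertex 10.990 1.004 0.000
      vertex 14.421 8.865 0.000
      vertex 7.296 7.296 13.693
    endloop
  endfacet
endsolid part

The G0 Z moves step by Δz≈3.423 mm. The G1 loops shrink linearly with z, so the solid tapers from its base footprint up to z≈13.7. Closing with a flat bottom cap and the tapered top and triangulating gives 8 facets — a regular 5-sided pyramid, base circumscribed radius ≈ 7.3 mm, apex at z ≈ 13.7 mm.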